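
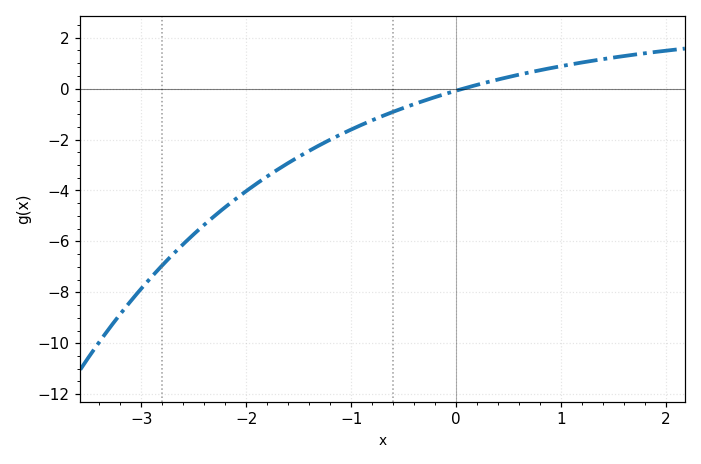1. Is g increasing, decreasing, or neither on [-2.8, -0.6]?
increasing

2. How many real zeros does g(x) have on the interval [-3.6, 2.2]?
1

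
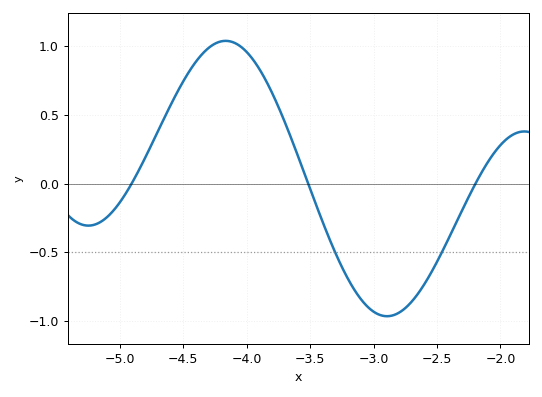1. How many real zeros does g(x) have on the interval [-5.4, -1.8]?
3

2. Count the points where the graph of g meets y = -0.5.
2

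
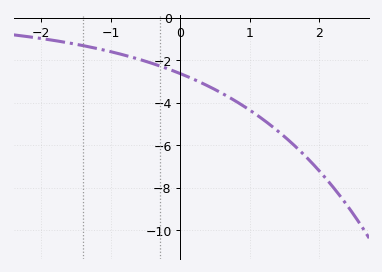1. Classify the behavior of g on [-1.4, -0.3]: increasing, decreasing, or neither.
decreasing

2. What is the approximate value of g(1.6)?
-5.89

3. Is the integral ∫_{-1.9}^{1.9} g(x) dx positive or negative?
negative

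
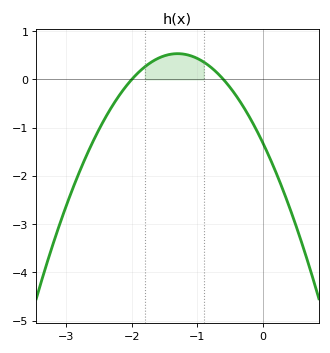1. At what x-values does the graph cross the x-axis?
-2, -0.6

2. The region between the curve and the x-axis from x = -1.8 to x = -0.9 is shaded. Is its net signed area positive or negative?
positive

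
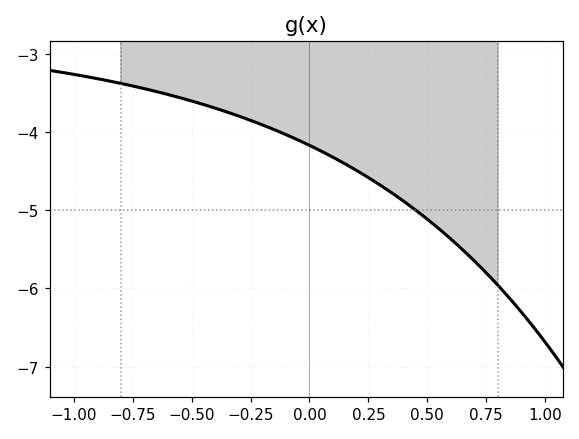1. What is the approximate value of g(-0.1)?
-4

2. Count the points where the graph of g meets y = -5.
1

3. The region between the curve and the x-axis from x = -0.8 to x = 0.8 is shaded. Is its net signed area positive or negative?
negative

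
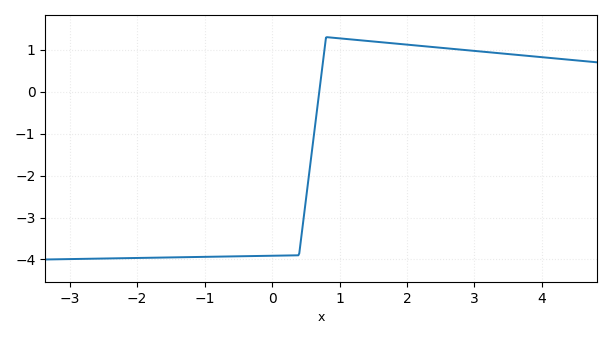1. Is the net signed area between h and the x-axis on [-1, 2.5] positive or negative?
negative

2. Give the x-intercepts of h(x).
0.6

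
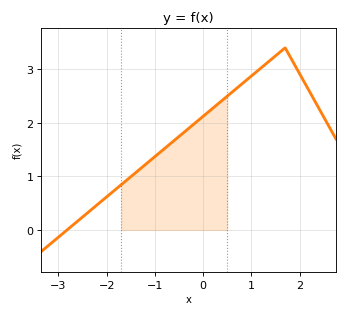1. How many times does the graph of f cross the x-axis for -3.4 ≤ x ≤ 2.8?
1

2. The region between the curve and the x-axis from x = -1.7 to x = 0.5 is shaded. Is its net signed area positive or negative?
positive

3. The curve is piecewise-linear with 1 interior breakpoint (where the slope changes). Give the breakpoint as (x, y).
(1.7, 3.4)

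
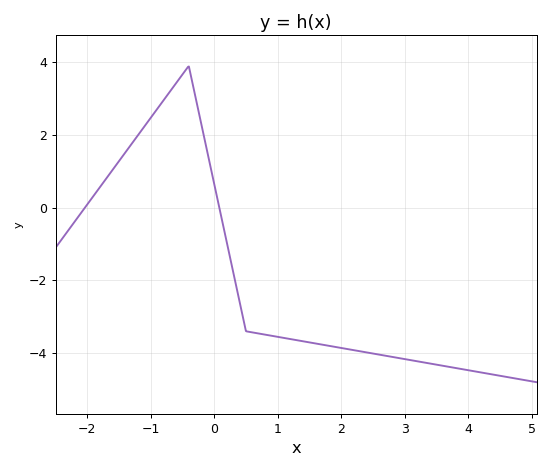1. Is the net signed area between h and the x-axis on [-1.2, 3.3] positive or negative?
negative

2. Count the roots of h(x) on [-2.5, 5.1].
2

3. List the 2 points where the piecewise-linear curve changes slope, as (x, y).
(-0.4, 3.9); (0.5, -3.4)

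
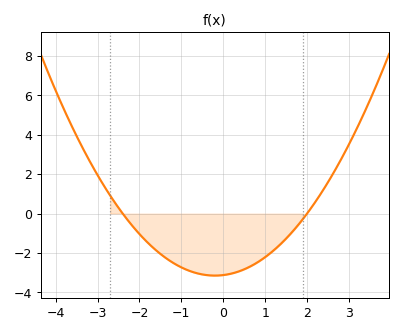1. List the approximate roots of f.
-2.4, 2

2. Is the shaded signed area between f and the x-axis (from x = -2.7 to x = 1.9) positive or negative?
negative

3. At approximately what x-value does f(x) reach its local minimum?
-0.2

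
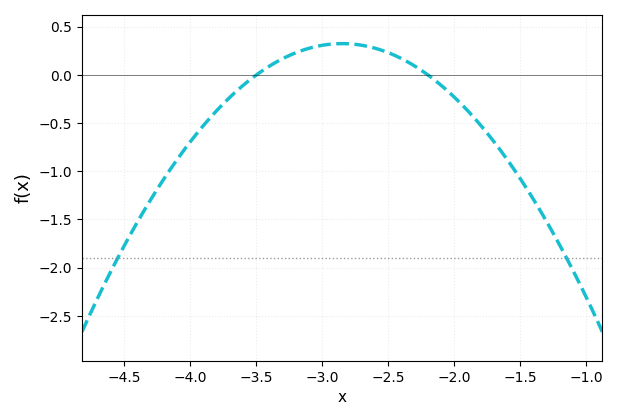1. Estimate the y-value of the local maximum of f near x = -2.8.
0.35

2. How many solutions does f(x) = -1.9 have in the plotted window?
2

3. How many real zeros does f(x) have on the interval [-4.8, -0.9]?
2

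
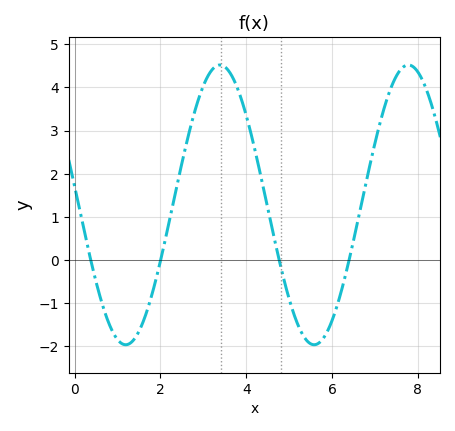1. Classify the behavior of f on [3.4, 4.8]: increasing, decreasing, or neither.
decreasing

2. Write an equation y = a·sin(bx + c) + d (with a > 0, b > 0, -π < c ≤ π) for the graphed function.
y = 3.24sin(1.4x + 3) + 1.28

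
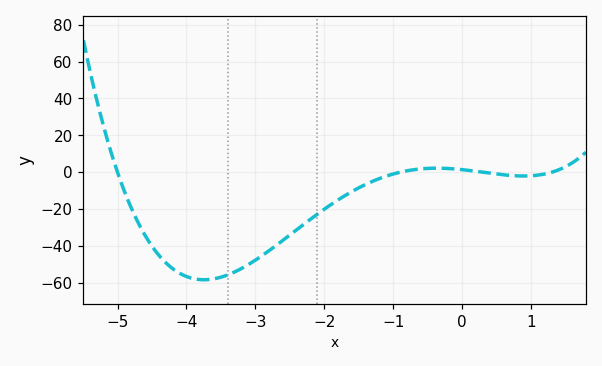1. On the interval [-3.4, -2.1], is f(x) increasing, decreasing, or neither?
increasing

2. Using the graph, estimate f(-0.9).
0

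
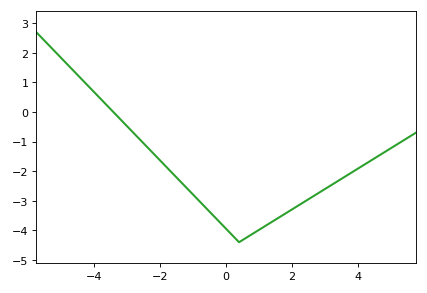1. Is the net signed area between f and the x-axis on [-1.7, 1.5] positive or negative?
negative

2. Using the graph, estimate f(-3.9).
0.6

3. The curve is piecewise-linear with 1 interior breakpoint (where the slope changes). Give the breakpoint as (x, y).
(0.4, -4.4)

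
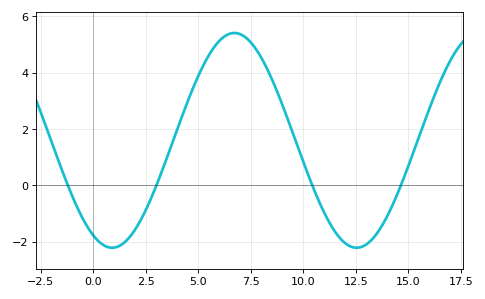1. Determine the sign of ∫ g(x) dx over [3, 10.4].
positive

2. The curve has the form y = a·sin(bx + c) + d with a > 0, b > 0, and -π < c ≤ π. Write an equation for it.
y = 3.81sin(0.54x - 2.06) + 1.6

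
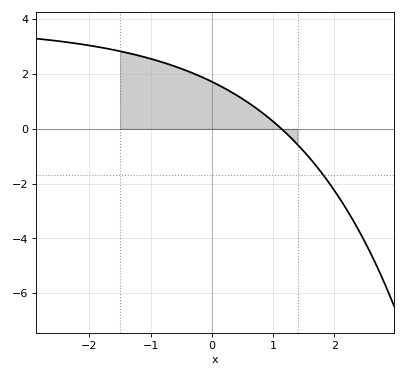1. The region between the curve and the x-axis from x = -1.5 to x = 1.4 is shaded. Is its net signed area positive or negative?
positive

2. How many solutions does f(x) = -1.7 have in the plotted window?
1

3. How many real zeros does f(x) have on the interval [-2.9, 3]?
1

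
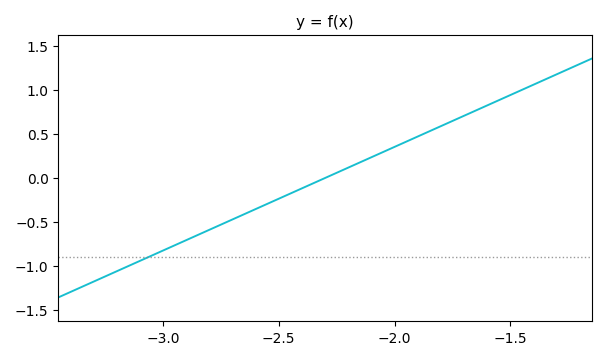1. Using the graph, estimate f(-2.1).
0.236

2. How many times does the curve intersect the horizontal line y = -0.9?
1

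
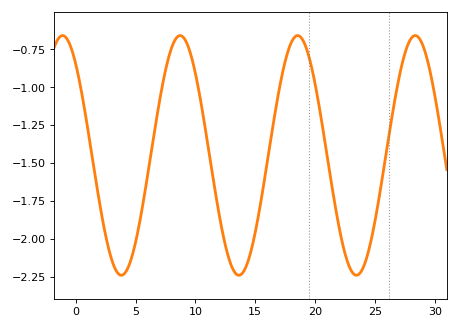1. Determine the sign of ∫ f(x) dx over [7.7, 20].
negative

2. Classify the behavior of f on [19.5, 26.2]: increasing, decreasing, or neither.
neither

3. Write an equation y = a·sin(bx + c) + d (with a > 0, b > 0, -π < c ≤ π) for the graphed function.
y = 0.79sin(0.64x + 2.3) - 1.45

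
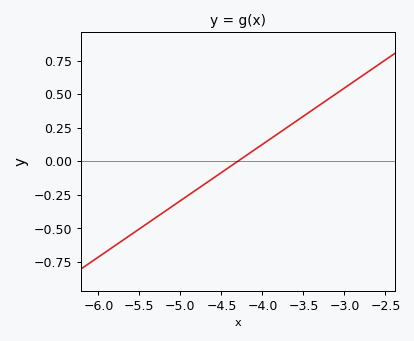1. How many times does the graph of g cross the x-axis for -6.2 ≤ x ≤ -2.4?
1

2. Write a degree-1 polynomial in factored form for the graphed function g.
y = 0.42(x + 4.3)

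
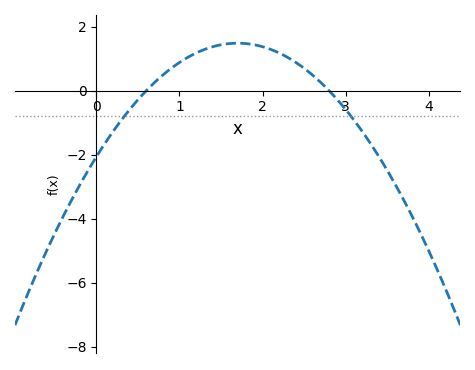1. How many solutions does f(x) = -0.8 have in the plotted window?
2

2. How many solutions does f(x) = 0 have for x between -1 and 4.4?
2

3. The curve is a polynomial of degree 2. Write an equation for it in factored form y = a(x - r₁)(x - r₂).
y = -1.23(x - 0.6)(x - 2.8)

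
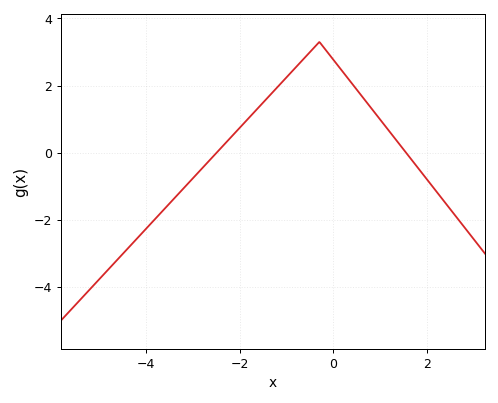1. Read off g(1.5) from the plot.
0.095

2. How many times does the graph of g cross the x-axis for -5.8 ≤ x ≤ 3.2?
2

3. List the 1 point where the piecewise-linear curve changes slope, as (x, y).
(-0.3, 3.3)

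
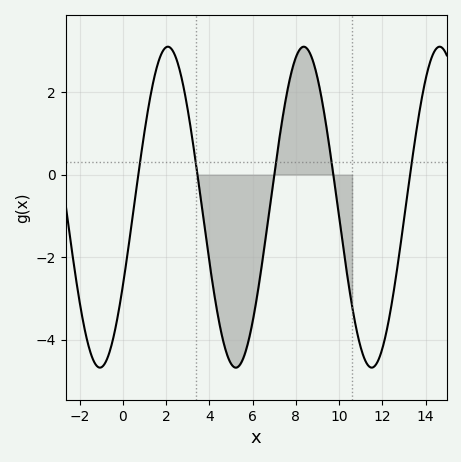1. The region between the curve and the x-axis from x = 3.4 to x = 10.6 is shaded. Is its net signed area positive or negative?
negative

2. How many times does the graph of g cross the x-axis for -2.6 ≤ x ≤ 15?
5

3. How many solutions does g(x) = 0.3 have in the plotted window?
5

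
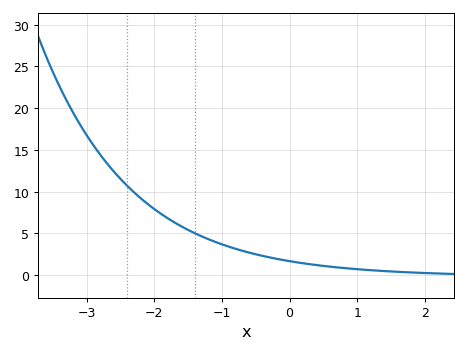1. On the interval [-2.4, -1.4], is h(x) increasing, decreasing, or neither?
decreasing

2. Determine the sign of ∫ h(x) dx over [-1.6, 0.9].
positive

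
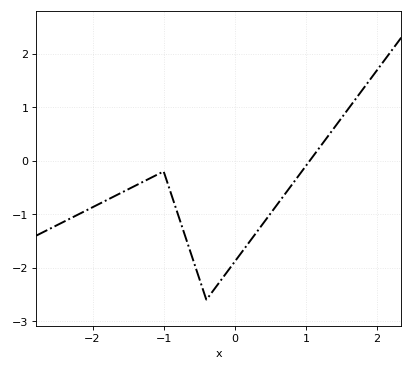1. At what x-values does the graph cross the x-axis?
1.1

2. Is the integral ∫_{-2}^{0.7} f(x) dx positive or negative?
negative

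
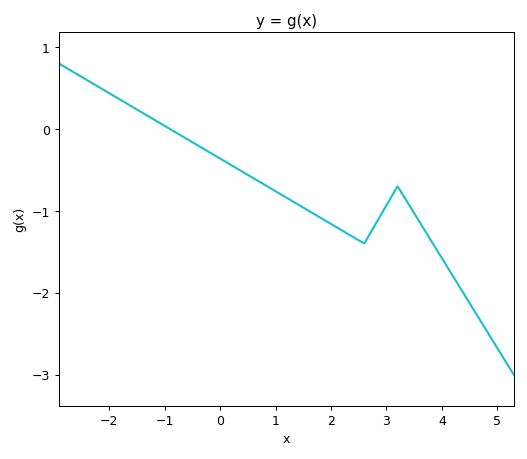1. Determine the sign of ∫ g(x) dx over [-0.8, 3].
negative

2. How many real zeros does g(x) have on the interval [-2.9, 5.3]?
1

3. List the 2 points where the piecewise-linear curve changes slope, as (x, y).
(2.6, -1.4); (3.2, -0.7)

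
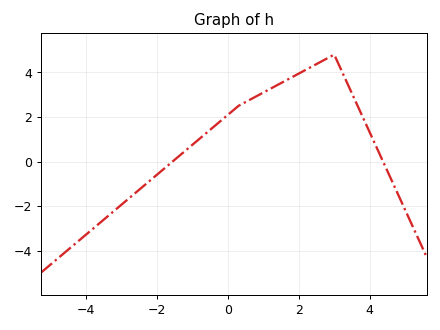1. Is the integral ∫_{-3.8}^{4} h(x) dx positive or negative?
positive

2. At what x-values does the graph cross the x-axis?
-1.6, 4.4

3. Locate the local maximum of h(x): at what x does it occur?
3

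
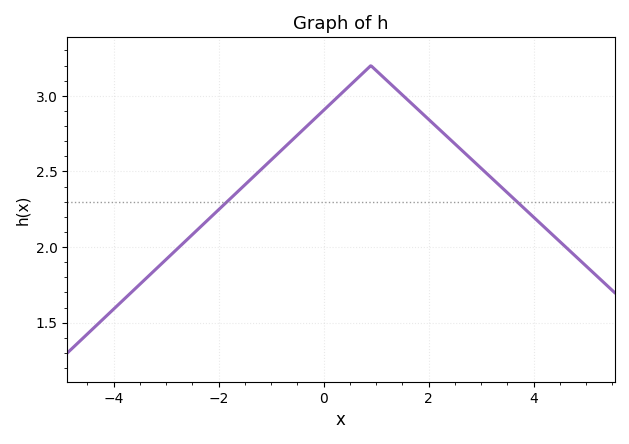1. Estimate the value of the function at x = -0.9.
2.61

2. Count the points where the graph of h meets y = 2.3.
2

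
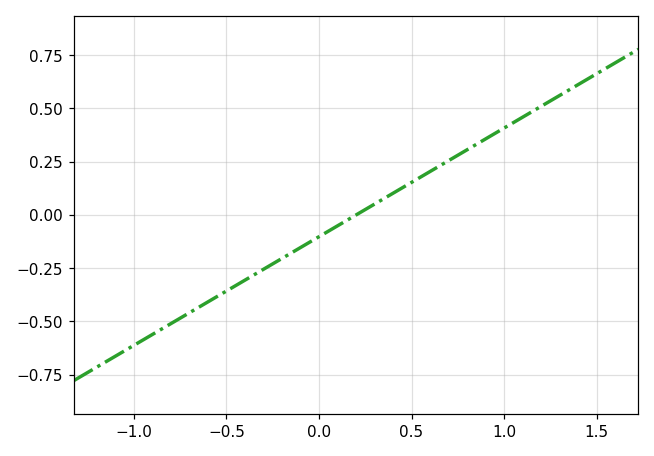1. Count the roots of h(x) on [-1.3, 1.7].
1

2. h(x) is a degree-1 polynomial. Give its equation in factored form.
y = 0.51(x - 0.2)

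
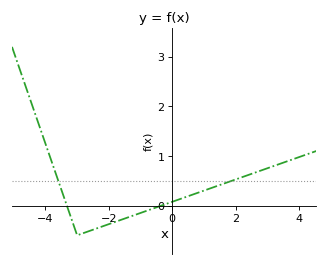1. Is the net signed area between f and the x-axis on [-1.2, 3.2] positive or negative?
positive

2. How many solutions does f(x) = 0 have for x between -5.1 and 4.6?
2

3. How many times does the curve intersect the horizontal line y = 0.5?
2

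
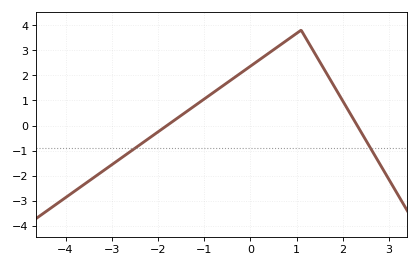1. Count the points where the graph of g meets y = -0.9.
2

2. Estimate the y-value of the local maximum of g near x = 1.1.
3.8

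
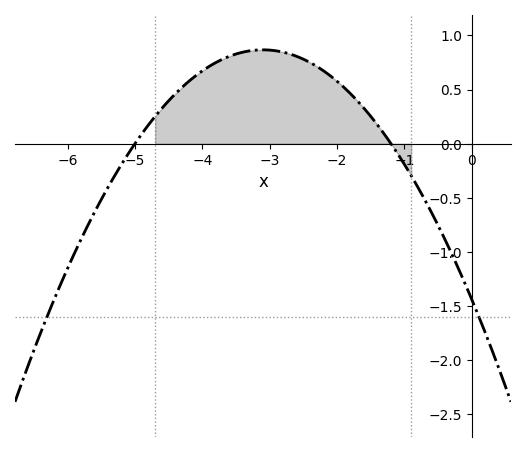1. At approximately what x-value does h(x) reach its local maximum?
-3.1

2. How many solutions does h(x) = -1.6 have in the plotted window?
2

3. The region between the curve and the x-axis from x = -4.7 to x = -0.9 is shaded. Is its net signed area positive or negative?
positive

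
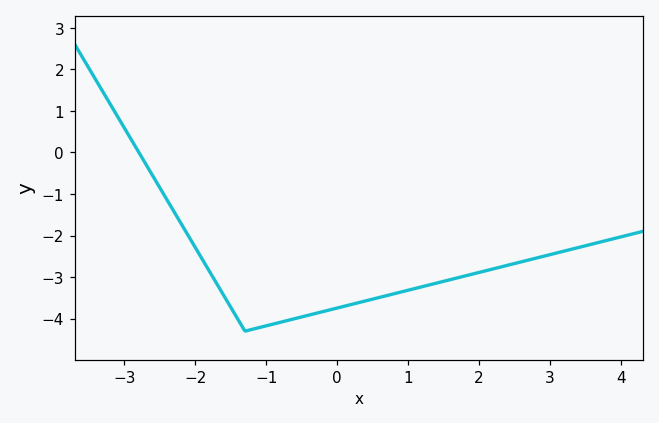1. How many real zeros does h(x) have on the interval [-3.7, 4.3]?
1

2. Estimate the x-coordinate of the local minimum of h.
-1.2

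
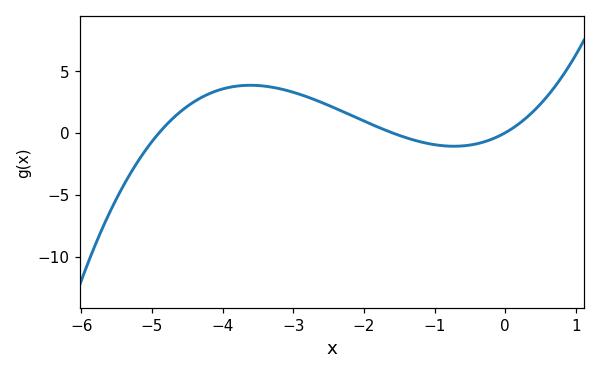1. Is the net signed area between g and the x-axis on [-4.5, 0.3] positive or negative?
positive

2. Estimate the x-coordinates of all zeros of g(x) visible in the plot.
-4.9, -1.6, 0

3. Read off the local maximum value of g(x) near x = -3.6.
4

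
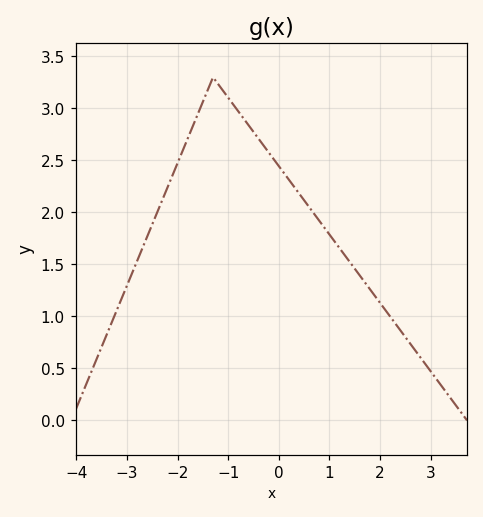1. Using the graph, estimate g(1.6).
1.39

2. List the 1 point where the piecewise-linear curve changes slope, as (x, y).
(-1.3, 3.3)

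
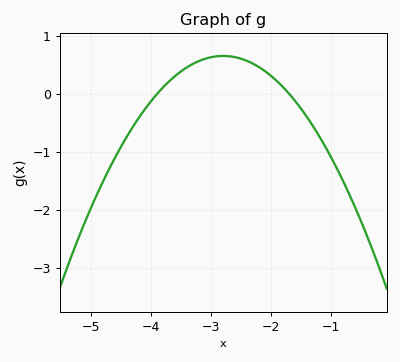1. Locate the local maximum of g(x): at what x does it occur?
-2.8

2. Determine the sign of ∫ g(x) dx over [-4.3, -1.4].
positive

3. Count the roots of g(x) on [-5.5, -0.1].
2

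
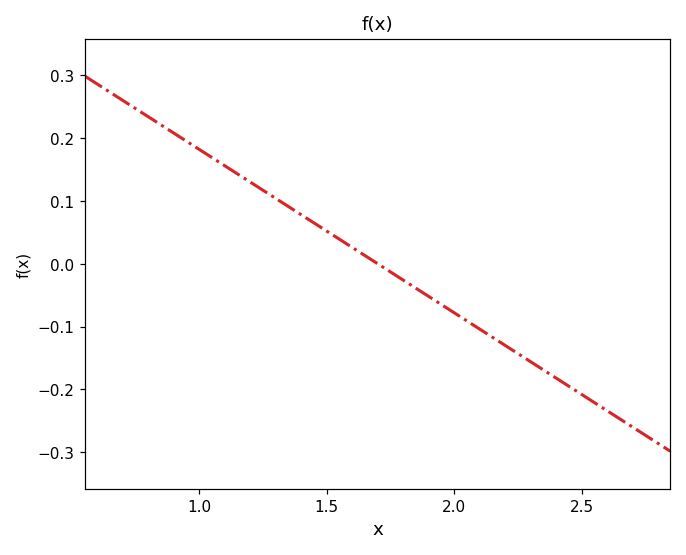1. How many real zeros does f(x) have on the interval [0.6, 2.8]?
1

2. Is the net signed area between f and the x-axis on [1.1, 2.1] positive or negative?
positive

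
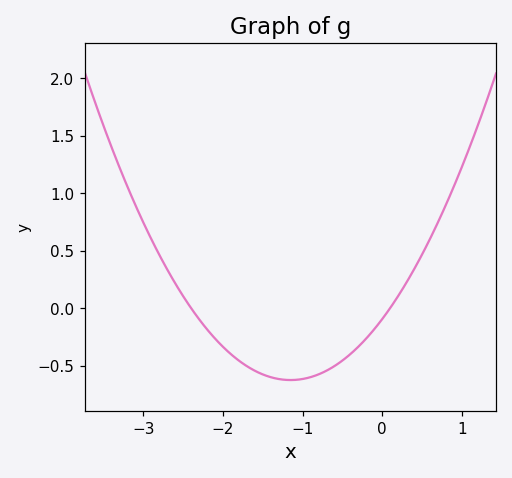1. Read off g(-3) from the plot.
0.744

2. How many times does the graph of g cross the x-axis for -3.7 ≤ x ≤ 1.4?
2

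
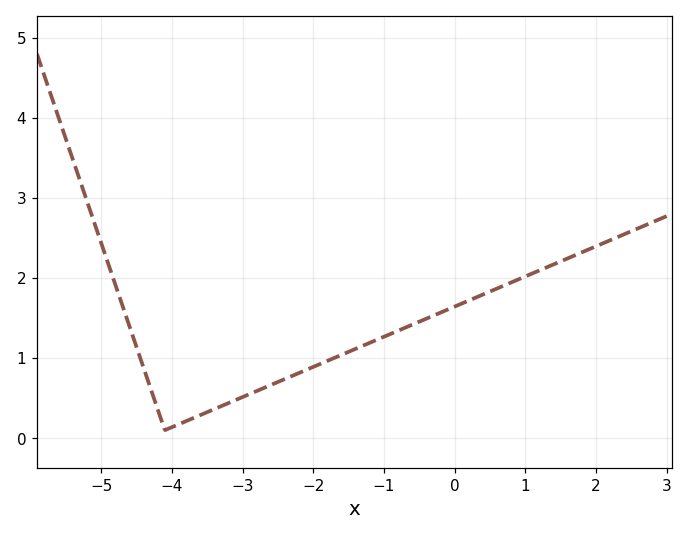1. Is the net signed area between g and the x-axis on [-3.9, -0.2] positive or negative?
positive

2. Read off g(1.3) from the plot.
2.1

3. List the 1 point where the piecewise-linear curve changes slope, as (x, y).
(-4.1, 0.1)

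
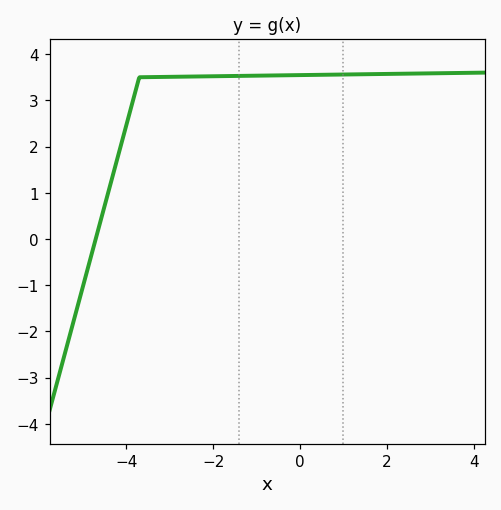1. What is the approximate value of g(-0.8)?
3.54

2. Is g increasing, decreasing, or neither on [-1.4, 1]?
increasing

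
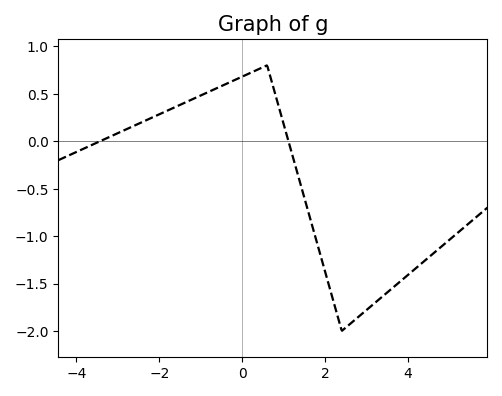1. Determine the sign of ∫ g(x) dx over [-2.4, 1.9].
positive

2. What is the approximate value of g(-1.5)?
0.383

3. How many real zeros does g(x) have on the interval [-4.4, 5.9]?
2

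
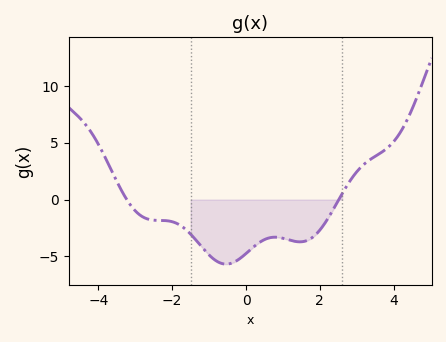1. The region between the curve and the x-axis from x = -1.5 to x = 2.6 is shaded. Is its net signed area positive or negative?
negative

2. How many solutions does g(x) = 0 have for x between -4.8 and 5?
2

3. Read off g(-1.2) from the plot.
-4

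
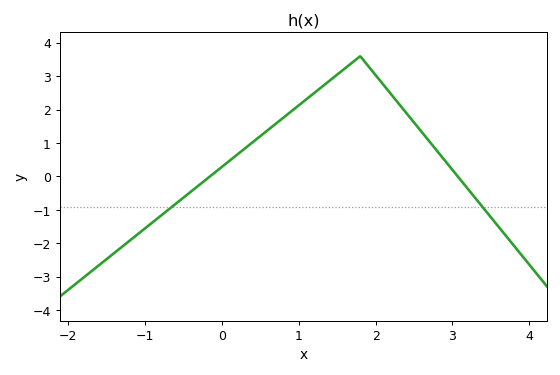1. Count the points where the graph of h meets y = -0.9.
2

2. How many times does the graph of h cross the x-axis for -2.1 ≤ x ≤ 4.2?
2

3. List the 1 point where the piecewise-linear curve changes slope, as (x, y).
(1.8, 3.6)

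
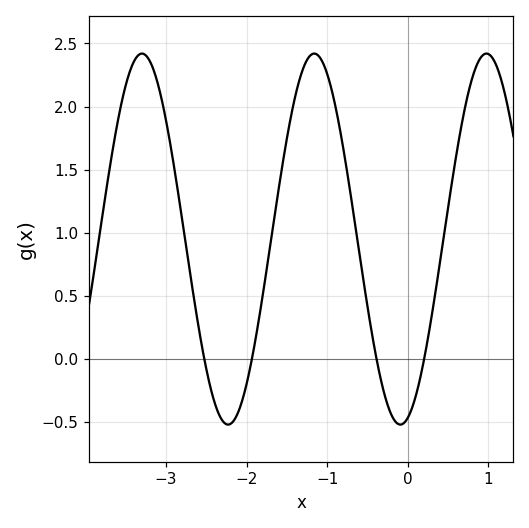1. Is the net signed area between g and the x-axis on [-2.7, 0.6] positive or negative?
positive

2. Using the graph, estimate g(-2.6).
0.25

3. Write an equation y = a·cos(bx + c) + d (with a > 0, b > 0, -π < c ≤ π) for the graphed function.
y = 1.47cos(2.9x - 2.9) + 0.95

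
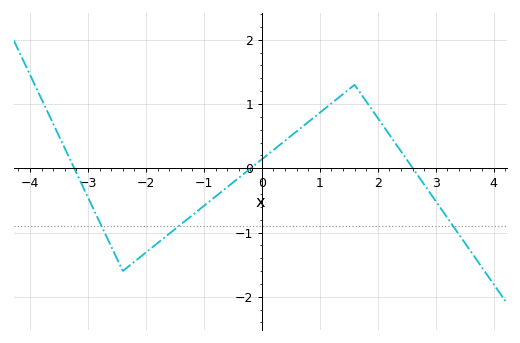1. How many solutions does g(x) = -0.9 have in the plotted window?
3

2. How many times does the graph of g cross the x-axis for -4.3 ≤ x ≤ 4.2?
3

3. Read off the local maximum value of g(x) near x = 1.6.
1.3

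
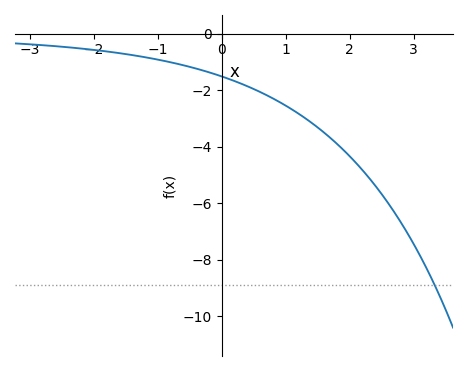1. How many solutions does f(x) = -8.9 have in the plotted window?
1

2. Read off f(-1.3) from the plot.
-0.8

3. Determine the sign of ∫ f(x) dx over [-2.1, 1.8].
negative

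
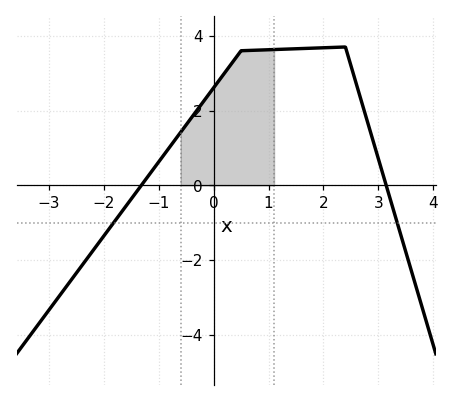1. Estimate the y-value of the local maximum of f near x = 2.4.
3.7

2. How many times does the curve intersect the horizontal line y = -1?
2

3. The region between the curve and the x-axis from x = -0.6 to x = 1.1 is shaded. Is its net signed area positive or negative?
positive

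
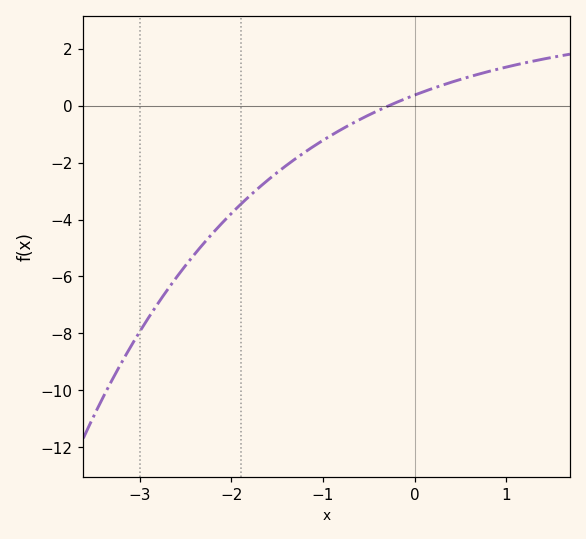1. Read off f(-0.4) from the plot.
-0.2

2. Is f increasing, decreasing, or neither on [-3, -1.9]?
increasing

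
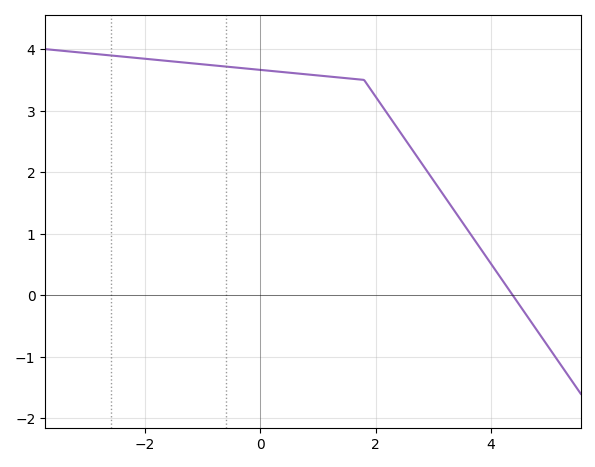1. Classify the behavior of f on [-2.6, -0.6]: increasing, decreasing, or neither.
decreasing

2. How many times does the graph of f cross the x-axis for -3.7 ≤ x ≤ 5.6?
1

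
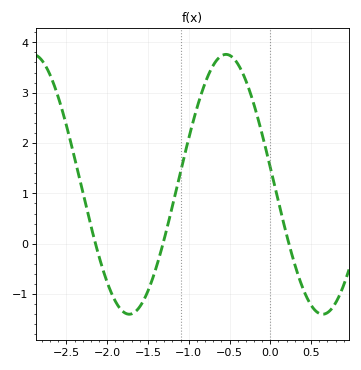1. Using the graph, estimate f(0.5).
-1.22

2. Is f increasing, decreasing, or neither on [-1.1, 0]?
neither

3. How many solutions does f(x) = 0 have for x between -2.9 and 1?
3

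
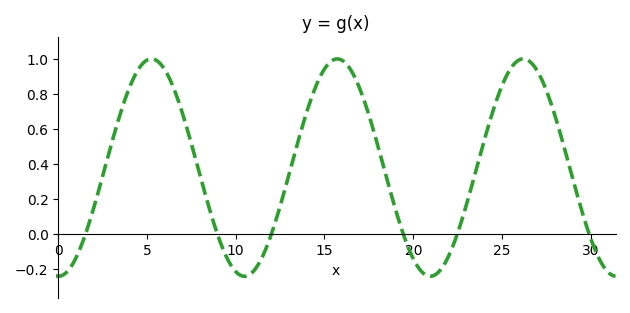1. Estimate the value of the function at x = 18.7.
0.24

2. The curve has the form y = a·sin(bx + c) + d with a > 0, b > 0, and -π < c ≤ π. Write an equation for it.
y = 0.62sin(0.6x - 1.6) + 0.38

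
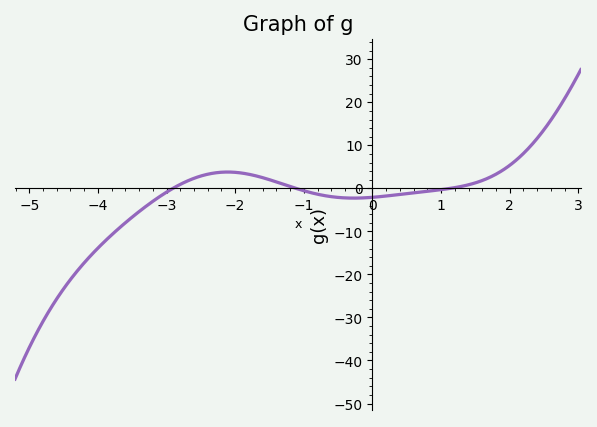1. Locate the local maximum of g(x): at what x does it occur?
-2.11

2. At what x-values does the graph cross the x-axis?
-2.91, -1.11, 1.13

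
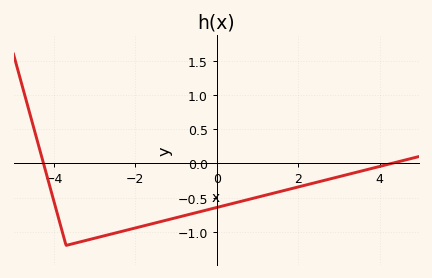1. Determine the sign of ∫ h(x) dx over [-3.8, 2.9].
negative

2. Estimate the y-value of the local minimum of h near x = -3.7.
-1.2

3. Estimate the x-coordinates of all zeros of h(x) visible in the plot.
-4.25, 4.29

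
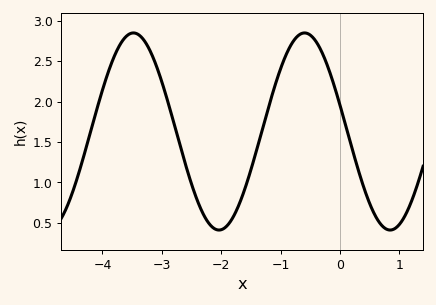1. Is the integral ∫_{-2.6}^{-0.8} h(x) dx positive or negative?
positive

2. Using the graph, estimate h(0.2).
1.45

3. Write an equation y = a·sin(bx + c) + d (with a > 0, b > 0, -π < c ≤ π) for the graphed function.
y = 1.22sin(2.2x + 2.9) + 1.63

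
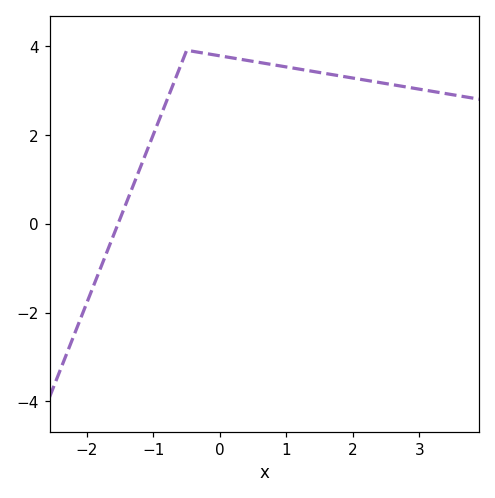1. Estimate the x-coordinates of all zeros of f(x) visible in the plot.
-1.53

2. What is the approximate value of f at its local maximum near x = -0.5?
3.9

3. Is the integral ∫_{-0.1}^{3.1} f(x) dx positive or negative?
positive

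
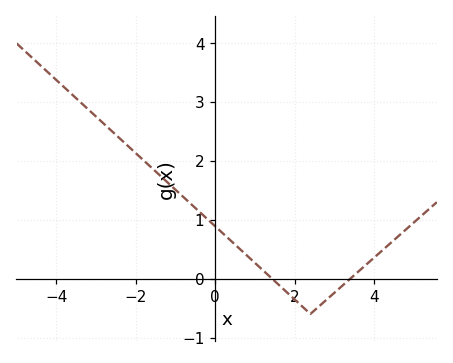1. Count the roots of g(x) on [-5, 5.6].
2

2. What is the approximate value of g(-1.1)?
1.58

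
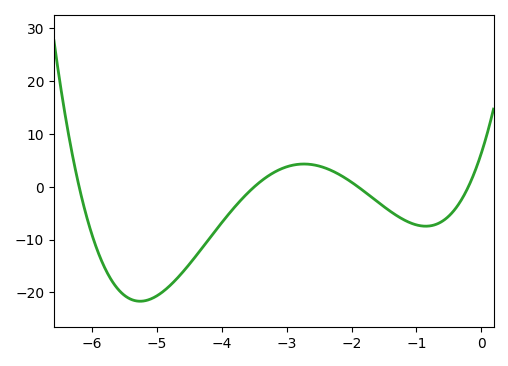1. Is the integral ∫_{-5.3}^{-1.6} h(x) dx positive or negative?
negative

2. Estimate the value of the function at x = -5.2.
-21.6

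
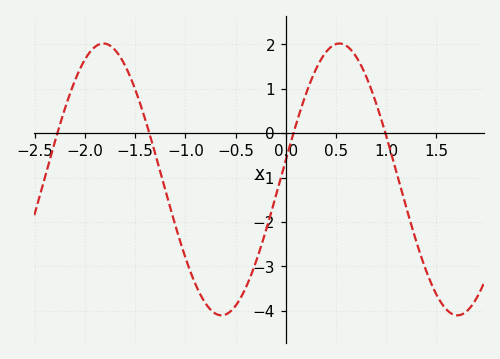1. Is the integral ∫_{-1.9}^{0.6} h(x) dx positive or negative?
negative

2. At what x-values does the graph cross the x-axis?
-2.3, -1.4, 0.1, 1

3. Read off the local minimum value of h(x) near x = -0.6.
-4.1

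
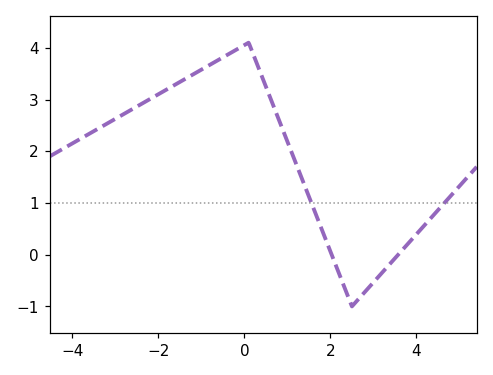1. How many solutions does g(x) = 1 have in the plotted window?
2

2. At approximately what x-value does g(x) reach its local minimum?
2.6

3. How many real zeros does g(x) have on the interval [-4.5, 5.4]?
2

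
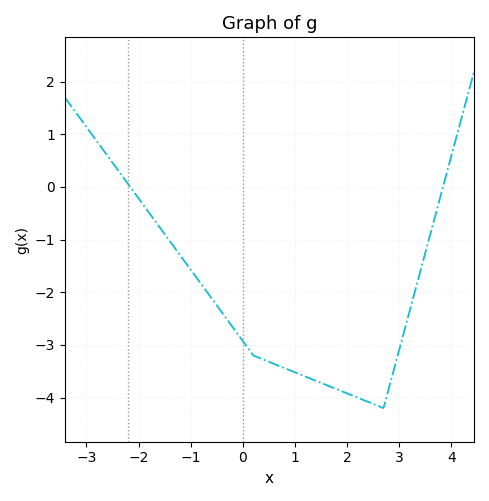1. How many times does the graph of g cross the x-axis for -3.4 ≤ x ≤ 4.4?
2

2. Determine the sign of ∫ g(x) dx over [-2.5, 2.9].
negative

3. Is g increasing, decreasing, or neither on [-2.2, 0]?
decreasing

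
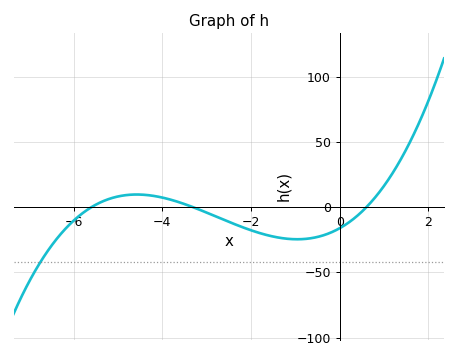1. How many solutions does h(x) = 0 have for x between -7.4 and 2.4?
3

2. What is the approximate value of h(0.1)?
-14.1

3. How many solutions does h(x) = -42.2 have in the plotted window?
1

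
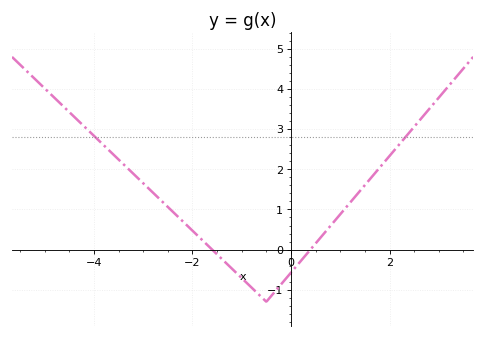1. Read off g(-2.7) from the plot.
1.3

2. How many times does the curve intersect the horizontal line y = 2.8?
2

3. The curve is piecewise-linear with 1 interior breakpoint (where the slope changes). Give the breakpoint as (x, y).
(-0.5, -1.3)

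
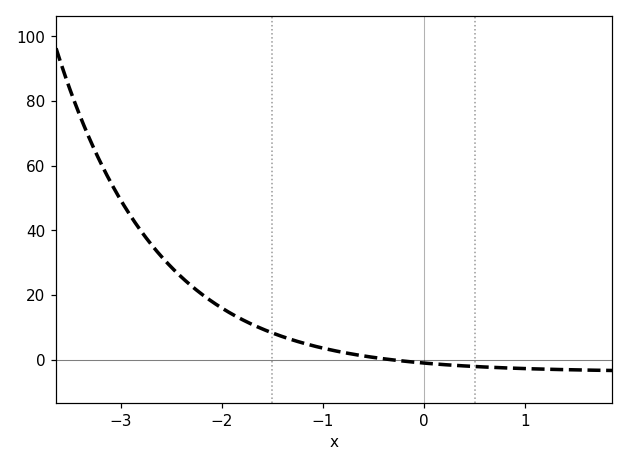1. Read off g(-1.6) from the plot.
10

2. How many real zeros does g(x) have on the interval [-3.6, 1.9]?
1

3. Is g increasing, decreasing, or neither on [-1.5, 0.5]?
decreasing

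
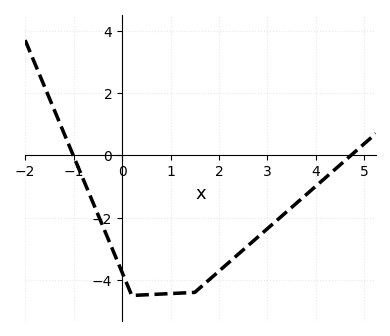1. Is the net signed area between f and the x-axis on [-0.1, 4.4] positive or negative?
negative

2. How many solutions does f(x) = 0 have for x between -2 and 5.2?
2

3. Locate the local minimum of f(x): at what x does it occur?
0.2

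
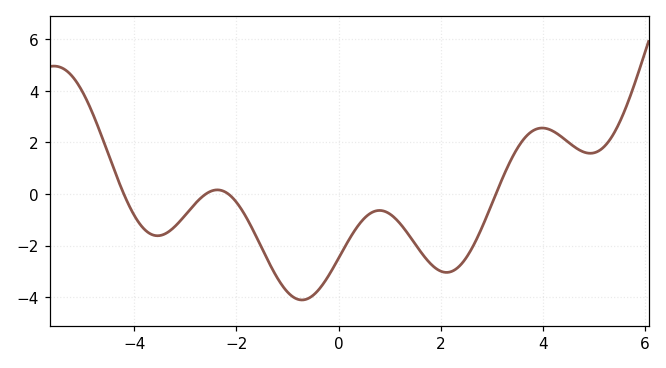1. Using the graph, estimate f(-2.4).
0.154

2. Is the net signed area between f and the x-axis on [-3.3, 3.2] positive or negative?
negative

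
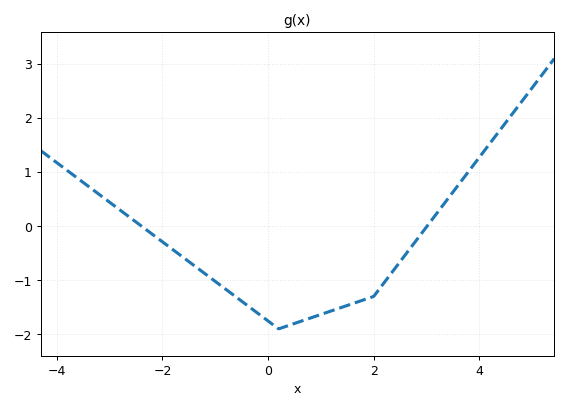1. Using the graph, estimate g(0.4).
-1.8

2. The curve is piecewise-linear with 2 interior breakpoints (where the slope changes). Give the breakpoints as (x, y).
(0.2, -1.9); (2, -1.3)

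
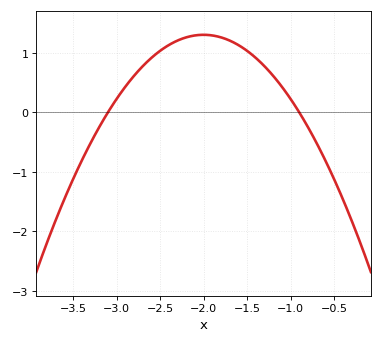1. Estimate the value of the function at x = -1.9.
1.3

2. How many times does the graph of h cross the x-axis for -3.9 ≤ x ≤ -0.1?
2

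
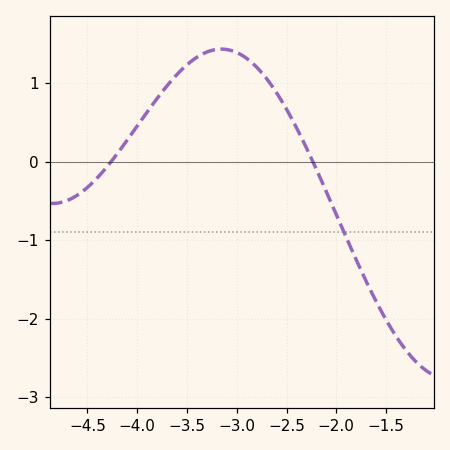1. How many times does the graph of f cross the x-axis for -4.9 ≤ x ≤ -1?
2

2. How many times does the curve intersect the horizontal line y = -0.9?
1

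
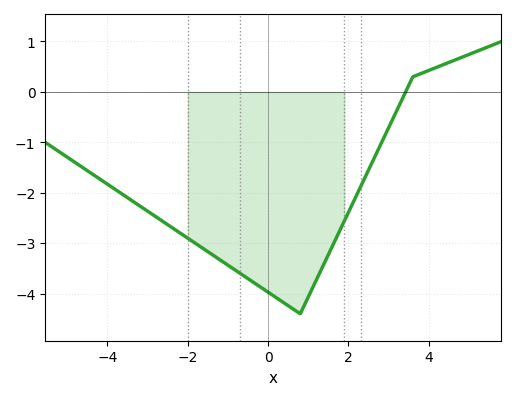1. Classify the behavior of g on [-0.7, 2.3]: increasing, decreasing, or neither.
neither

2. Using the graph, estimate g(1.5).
-3.2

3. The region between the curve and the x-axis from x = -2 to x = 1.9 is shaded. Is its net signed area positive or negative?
negative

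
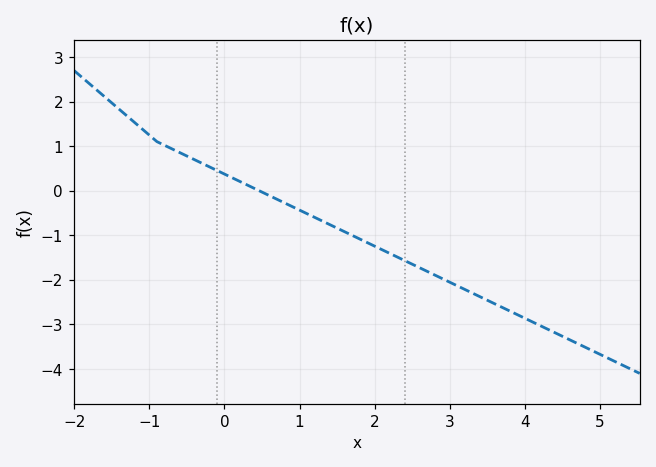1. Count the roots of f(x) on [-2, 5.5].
1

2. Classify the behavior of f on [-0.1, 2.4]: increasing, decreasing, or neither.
decreasing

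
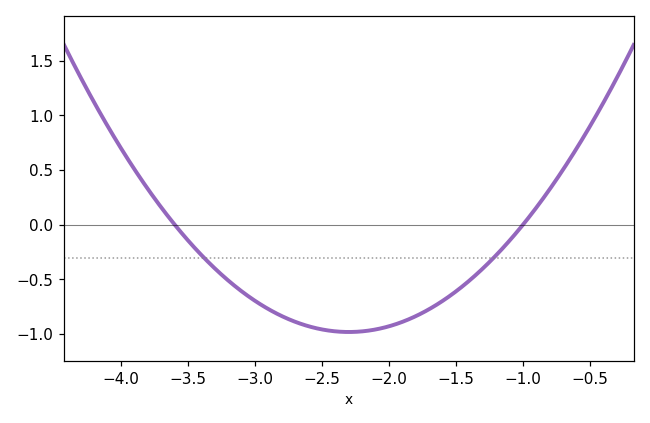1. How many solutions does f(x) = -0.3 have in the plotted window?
2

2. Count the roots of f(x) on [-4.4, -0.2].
2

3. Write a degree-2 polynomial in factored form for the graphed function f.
y = 0.58(x + 3.6)(x + 1)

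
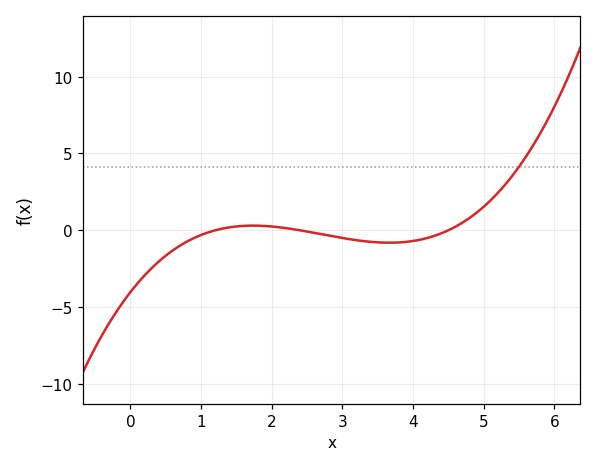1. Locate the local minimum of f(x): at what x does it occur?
3.67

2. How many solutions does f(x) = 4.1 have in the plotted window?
1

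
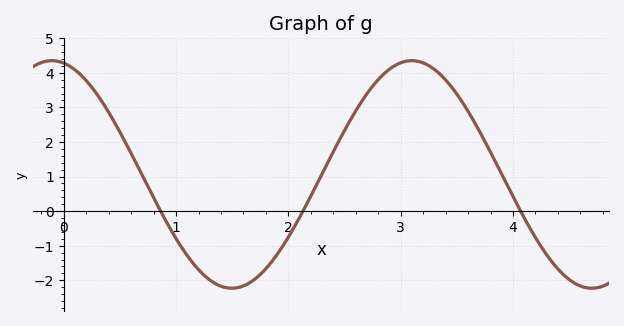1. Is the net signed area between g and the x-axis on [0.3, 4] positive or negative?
positive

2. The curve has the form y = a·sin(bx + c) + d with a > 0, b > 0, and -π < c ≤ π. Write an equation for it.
y = 3.29sin(2x + 1.8) + 1.06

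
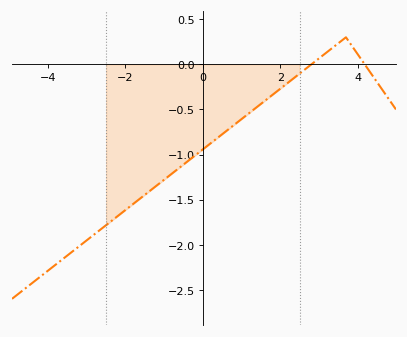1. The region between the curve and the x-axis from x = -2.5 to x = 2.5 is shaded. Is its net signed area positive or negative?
negative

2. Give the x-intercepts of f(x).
2.8, 4.2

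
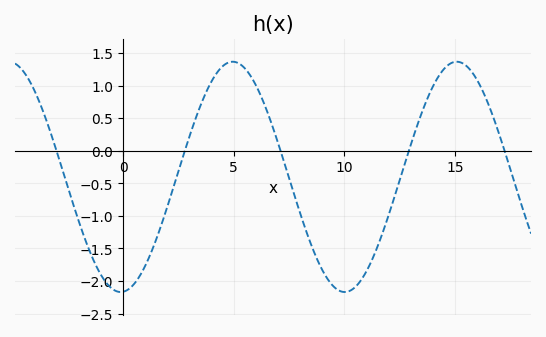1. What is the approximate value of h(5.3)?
1.33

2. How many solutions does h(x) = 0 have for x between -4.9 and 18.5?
5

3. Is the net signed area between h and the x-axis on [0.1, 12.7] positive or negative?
negative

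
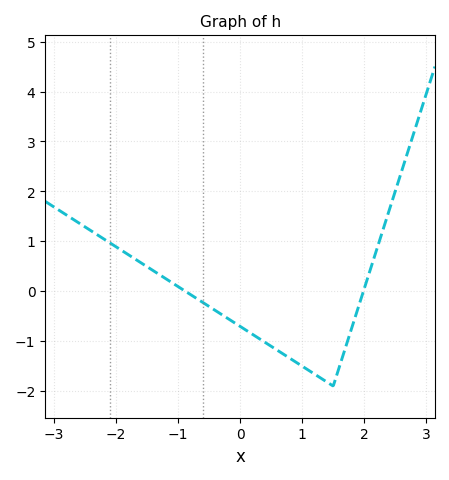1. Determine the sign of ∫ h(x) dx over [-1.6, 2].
negative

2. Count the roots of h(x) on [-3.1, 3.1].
2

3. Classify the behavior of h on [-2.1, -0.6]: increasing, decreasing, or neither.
decreasing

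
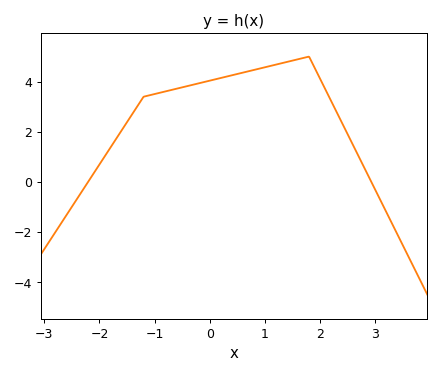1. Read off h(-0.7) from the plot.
3.67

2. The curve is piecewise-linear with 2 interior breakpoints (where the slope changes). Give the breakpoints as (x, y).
(-1.2, 3.4); (1.8, 5)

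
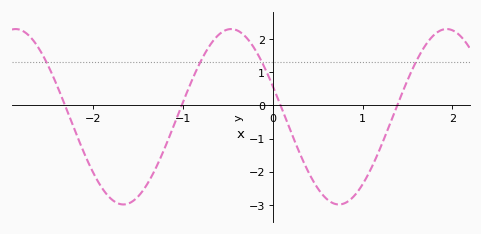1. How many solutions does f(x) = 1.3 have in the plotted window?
4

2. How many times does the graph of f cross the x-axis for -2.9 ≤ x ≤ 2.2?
4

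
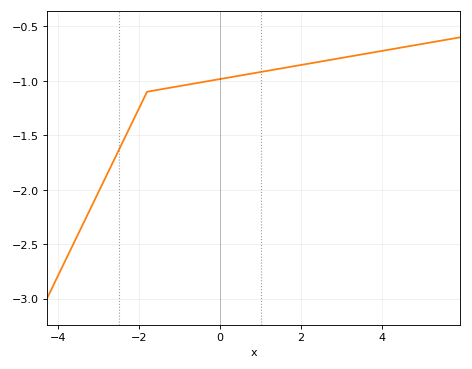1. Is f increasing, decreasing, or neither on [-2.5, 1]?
increasing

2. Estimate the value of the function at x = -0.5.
-1.02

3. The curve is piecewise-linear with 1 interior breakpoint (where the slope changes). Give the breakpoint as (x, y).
(-1.8, -1.1)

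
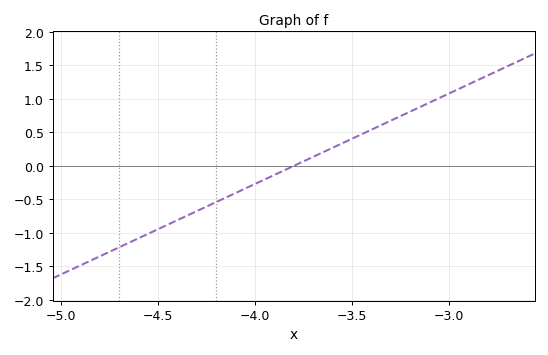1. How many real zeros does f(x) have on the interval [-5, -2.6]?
1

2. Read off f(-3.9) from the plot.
-0.135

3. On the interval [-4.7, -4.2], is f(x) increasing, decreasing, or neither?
increasing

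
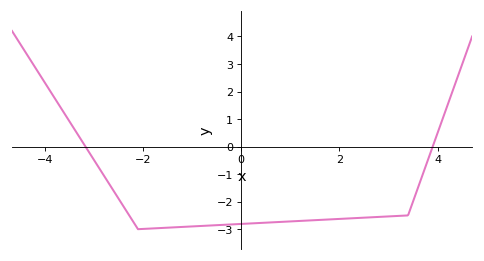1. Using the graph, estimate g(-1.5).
-2.9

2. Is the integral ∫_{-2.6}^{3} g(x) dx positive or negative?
negative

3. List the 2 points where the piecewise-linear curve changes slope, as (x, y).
(-2.1, -3); (3.4, -2.5)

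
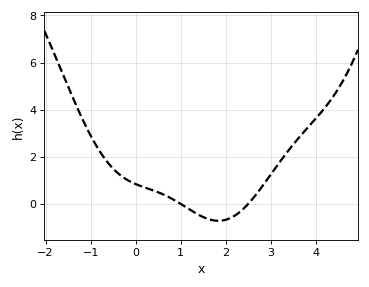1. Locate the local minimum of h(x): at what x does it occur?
1.83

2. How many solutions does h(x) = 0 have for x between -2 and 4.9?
2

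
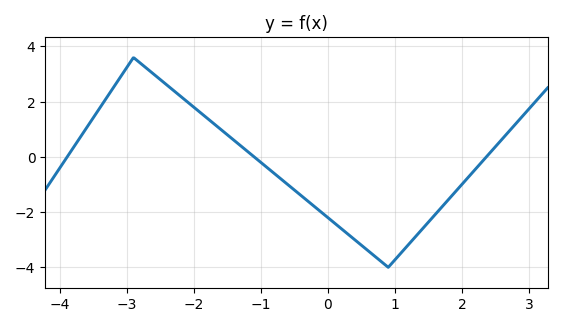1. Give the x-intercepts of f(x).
-3.89, -1.1, 2.36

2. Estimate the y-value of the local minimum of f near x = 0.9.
-4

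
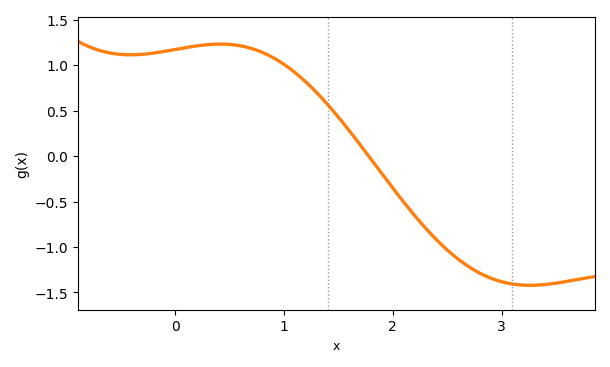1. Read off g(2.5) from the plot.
-1.05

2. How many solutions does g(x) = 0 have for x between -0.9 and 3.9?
1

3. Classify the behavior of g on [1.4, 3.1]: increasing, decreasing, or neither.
decreasing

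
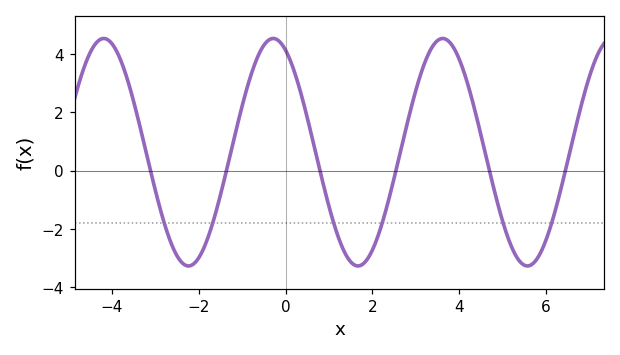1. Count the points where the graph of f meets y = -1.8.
6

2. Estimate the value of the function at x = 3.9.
4.13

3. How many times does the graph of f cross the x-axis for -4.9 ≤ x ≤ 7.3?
6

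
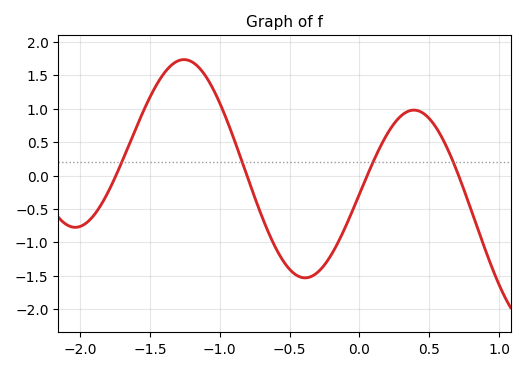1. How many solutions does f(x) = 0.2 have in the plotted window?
4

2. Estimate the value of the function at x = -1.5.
1.17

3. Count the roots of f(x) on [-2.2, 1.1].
4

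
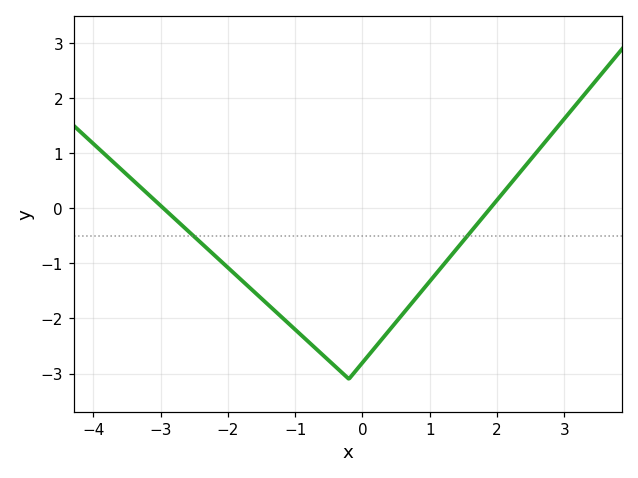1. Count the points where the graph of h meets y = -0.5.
2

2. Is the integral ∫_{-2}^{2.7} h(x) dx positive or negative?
negative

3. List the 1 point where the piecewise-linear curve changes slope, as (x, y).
(-0.2, -3.1)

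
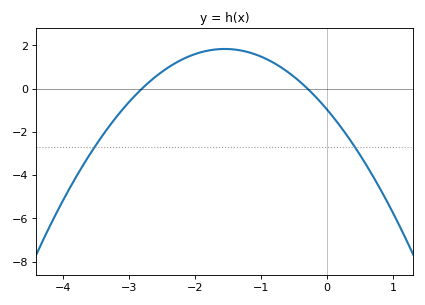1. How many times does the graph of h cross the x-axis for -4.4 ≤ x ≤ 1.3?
2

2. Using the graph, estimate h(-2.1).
1.4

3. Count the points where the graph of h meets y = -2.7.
2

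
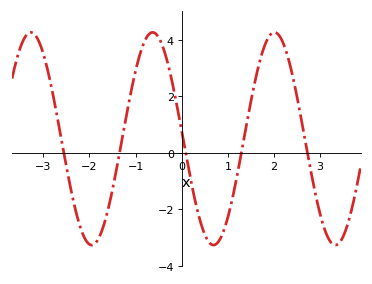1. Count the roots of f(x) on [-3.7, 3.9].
5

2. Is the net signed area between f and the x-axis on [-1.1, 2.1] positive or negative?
positive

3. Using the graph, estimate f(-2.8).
2.14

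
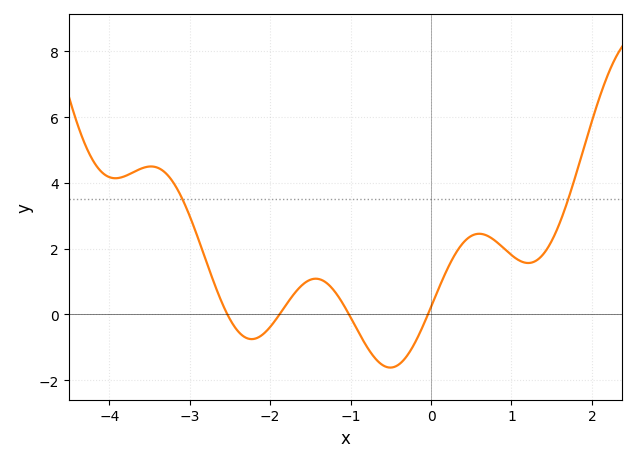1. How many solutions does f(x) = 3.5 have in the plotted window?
2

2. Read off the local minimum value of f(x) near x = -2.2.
-0.8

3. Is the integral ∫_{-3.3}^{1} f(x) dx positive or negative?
positive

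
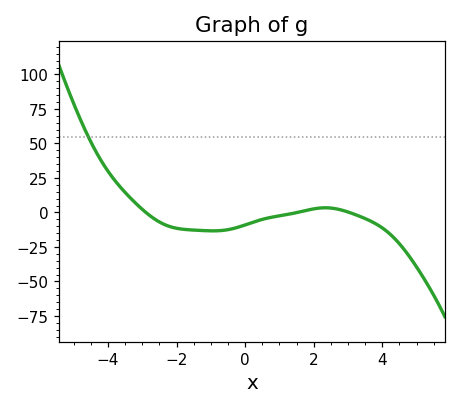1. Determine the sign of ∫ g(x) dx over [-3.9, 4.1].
negative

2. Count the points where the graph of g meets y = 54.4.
1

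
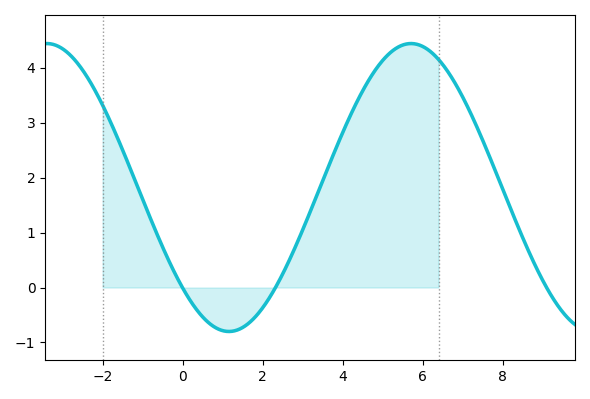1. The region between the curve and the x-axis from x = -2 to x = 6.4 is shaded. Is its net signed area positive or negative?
positive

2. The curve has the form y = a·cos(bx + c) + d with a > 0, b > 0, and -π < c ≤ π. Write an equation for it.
y = 2.62cos(0.69x + 2.34) + 1.82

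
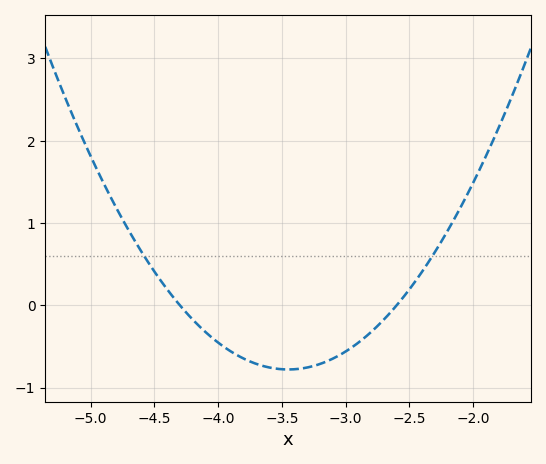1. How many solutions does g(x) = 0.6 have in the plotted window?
2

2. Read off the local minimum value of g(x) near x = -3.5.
-0.8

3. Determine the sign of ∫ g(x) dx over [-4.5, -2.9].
negative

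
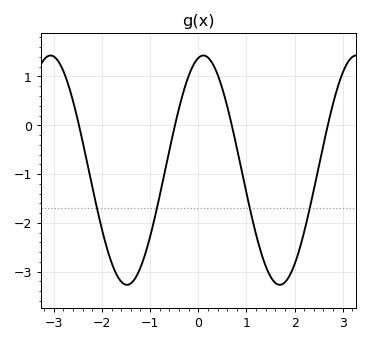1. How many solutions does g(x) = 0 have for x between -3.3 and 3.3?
4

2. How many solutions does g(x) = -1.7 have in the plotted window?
4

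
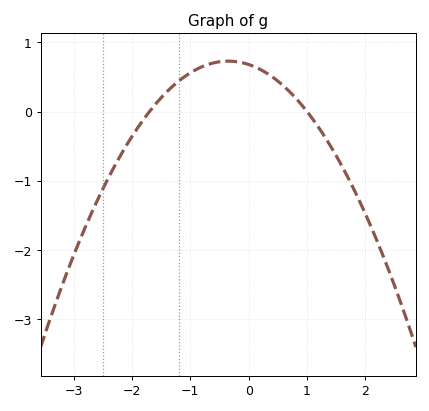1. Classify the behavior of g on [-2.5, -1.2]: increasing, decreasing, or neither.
increasing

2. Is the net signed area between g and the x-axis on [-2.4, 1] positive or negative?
positive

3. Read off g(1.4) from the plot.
-0.496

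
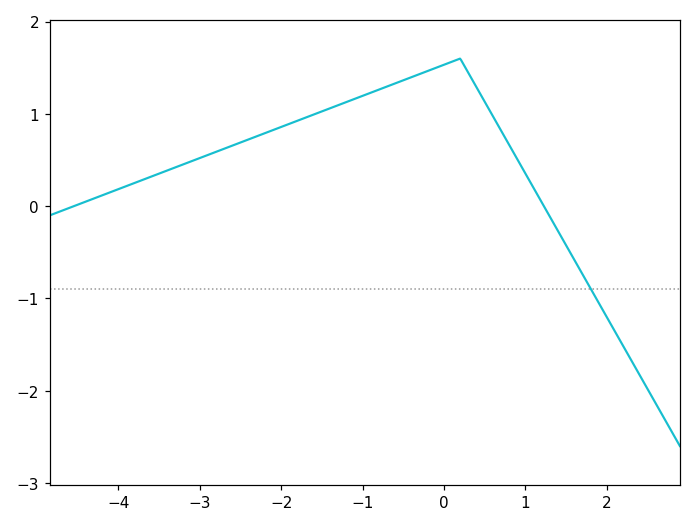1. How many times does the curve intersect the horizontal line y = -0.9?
1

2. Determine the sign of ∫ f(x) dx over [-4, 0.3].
positive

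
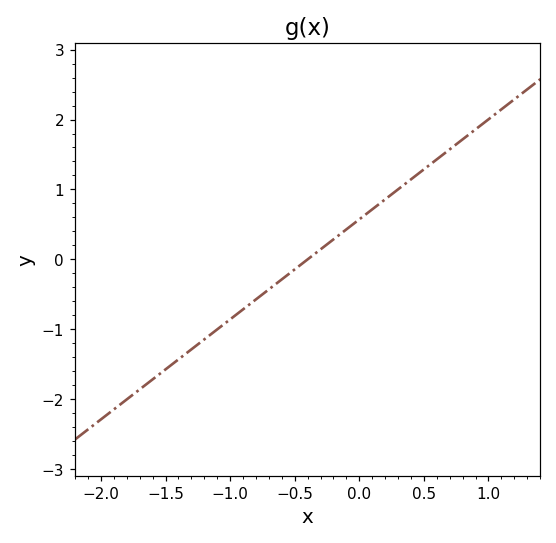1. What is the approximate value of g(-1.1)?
-1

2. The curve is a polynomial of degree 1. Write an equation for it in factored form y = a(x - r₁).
y = 1.43(x + 0.4)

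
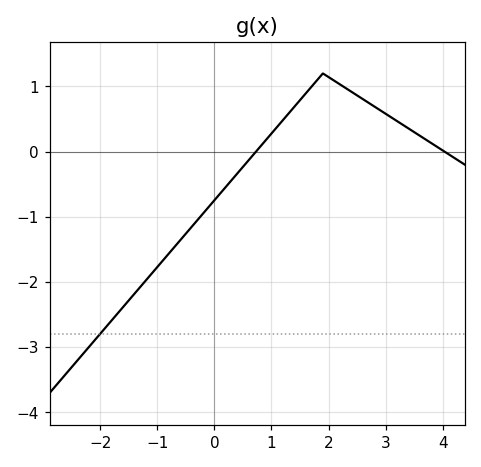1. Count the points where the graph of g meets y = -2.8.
1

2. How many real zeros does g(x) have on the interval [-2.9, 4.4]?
2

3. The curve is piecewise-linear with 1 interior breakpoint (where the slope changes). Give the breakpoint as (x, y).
(1.9, 1.2)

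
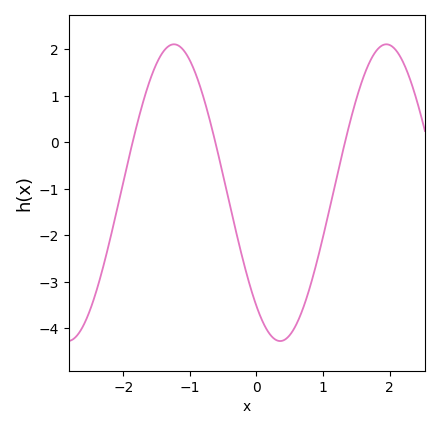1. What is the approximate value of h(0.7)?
-3.56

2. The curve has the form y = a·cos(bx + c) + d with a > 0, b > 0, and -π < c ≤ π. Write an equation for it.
y = 3.19cos(1.97x + 2.44) - 1.08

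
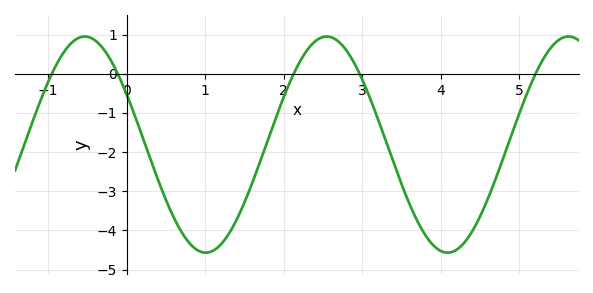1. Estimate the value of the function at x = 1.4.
-3.72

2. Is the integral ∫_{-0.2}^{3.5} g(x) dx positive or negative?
negative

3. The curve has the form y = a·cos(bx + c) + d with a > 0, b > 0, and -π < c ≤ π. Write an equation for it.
y = 2.76cos(2.04x + 1.09) - 1.81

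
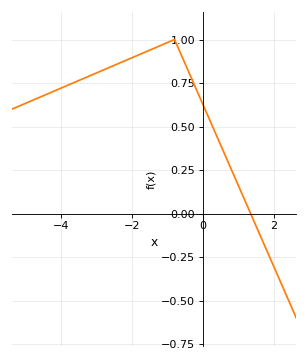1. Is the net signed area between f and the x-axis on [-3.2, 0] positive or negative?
positive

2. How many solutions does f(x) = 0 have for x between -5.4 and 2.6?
1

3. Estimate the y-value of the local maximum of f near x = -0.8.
1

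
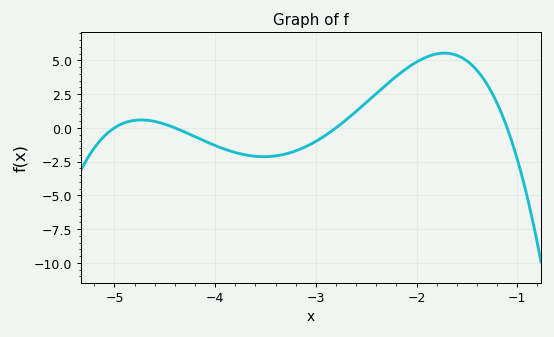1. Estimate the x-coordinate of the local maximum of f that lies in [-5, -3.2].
-4.7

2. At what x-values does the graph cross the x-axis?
-5, -4.4, -2.8, -1.1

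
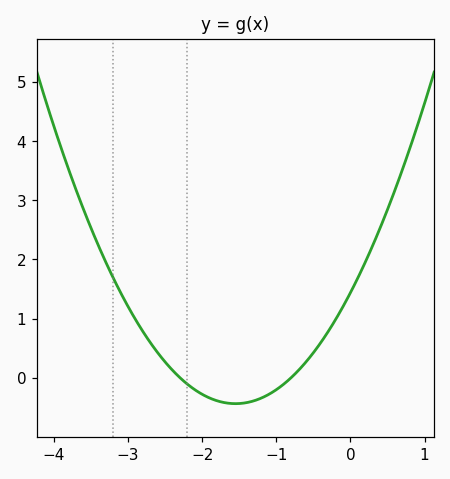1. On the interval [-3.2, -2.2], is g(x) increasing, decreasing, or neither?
decreasing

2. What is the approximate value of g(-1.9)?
-0.343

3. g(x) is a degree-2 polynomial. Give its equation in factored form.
y = 0.78(x + 2.3)(x + 0.8)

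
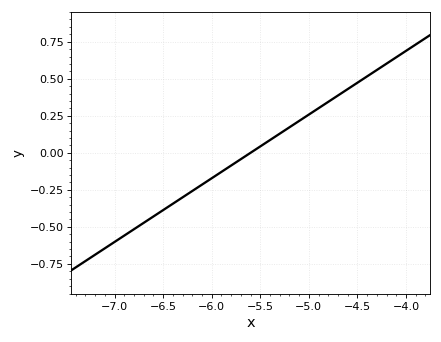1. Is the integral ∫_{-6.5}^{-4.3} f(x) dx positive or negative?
positive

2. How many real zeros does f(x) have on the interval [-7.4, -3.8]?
1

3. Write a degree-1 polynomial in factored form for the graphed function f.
y = 0.43(x + 5.6)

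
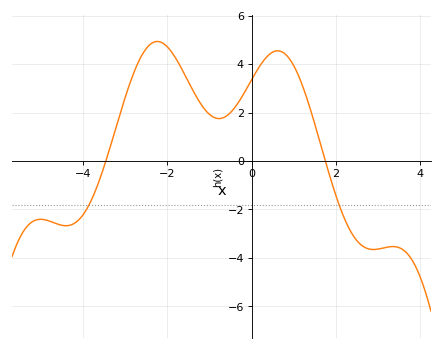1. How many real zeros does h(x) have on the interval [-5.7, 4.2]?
2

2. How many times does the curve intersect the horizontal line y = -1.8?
2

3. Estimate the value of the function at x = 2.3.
-2.8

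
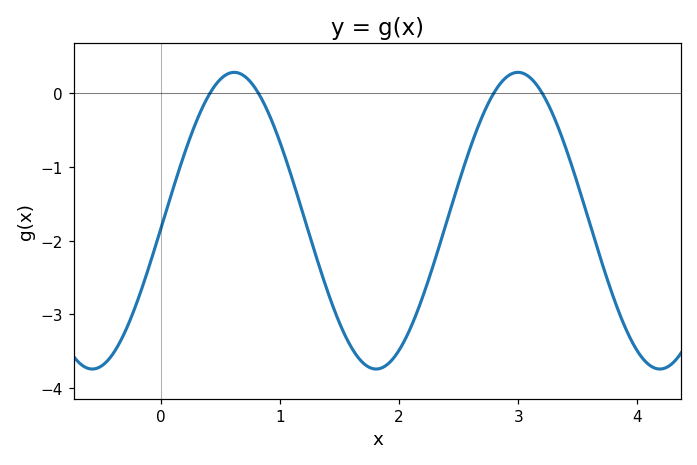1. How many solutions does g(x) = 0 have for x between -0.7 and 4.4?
4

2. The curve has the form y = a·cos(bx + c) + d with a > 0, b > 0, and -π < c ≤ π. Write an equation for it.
y = 2.01cos(2.6x - 1.6) - 1.73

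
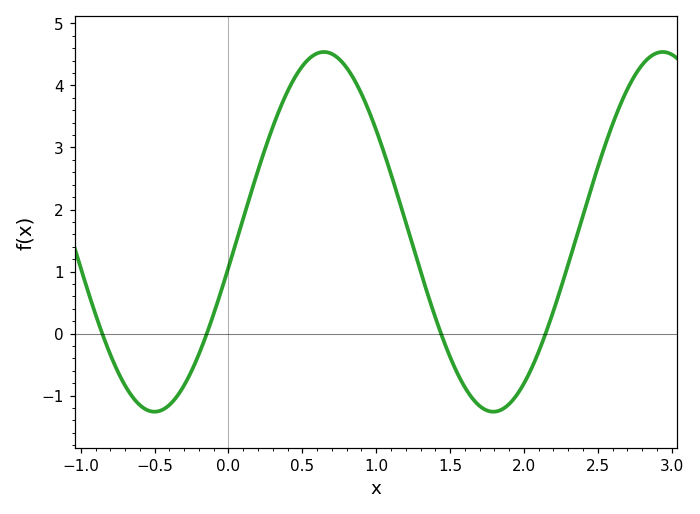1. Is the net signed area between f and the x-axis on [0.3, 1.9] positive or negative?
positive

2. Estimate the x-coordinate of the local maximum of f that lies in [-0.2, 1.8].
0.6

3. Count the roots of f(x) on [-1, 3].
4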